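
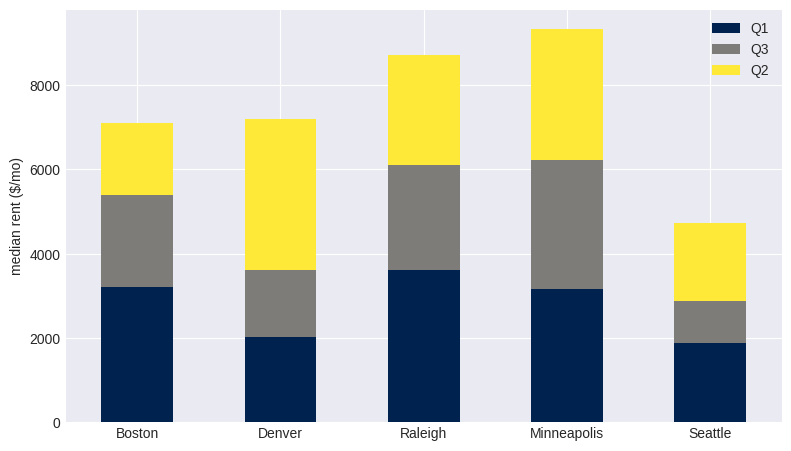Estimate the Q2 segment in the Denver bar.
≈ 3000

Q2 top ≈ 7000, bottom ≈ 4000; segment ≈ 3000.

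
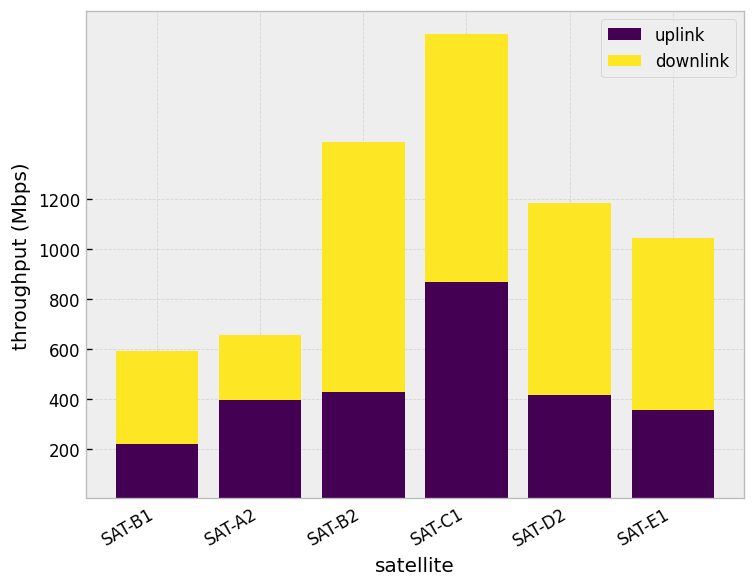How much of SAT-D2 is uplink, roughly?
uplink top ≈ 400, bottom ≈ 0; segment ≈ 400.

≈ 400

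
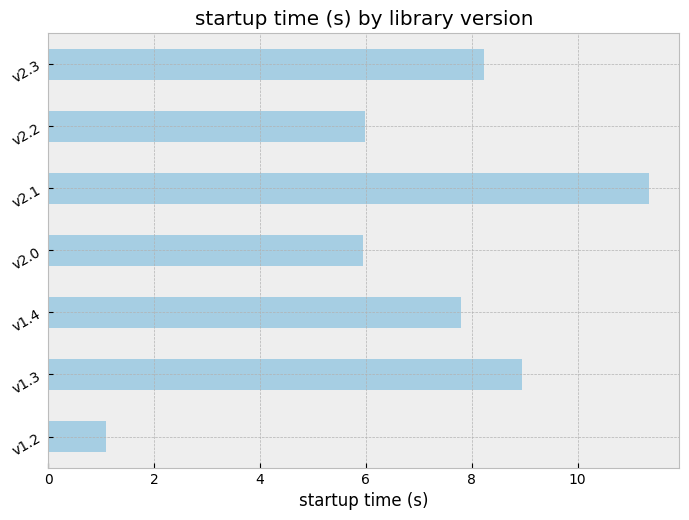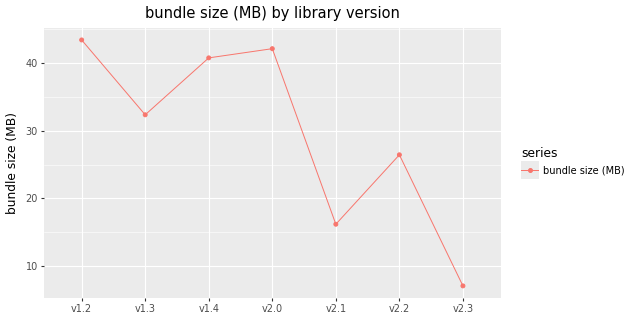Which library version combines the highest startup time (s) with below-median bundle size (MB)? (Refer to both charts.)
Chart 2 median bundle size (MB) ≈ 30; below-median library versions: v2.1, v2.2, v2.3. Among those, v2.1 has the highest startup time (s) (≈ 12).

v2.1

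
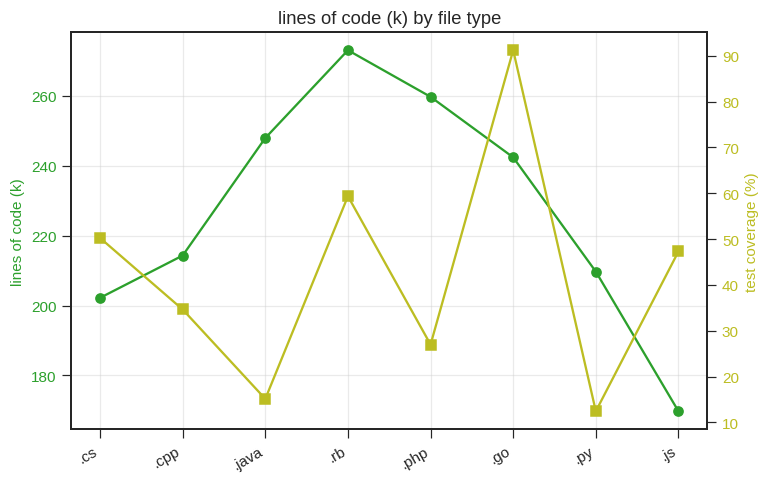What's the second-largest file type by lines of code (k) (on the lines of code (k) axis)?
Top 3 (on the lines of code (k) axis): .rb ≈ 270, .php ≈ 260, .java ≈ 250.

.php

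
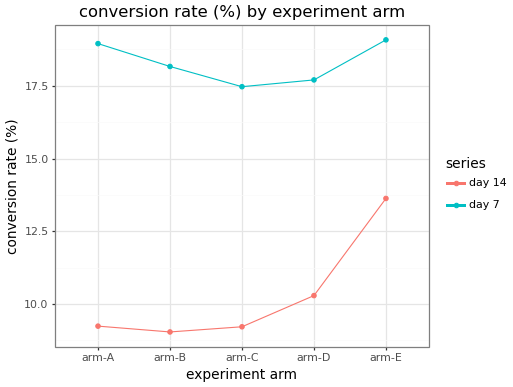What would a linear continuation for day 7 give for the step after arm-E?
≈ 20

Last three: 17, 18, 19 → slope ≈ 1/step → next ≈ 20.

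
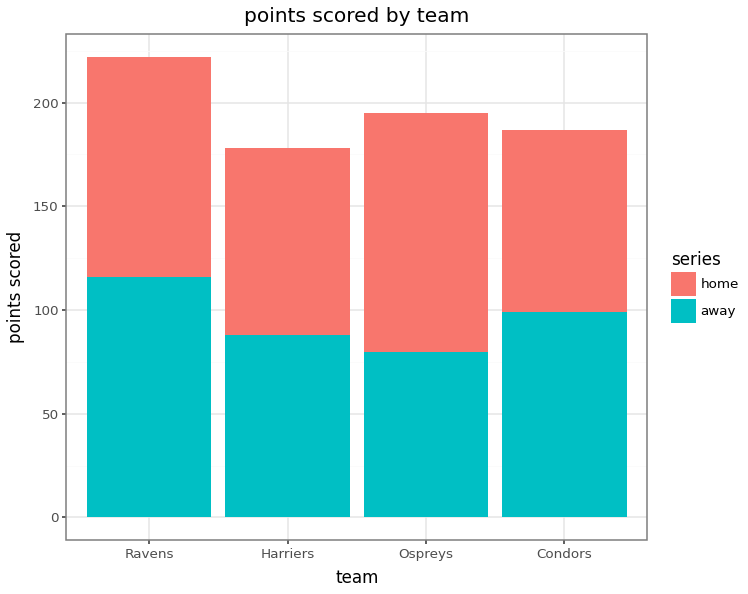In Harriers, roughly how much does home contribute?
home top ≈ 180, bottom ≈ 80; segment ≈ 100.

≈ 100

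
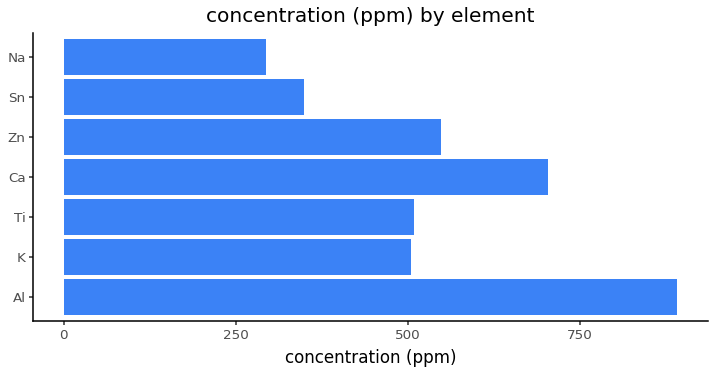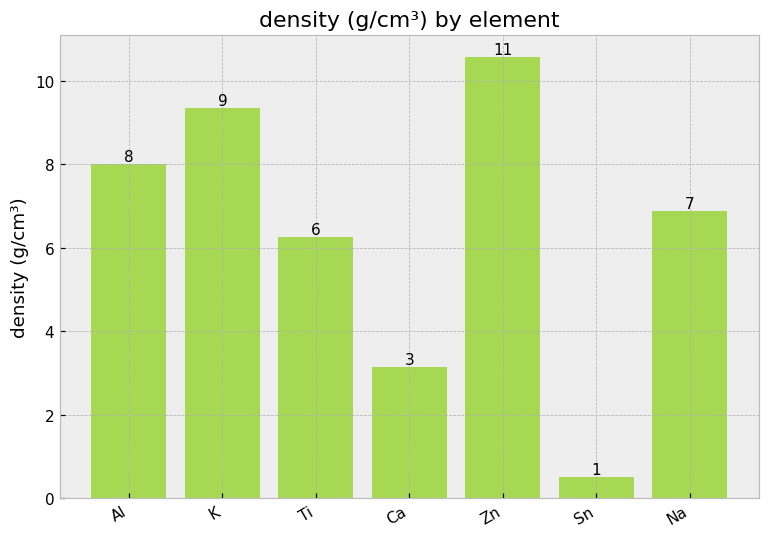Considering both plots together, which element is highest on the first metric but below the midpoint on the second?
Ca

Chart 2 median density (g/cm³) ≈ 7; below-median elements: Ti, Ca, Sn. Among those, Ca has the highest concentration (ppm) (≈ 700).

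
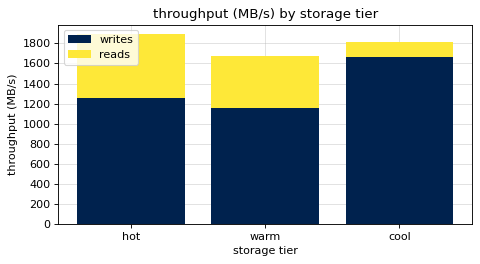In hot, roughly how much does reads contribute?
≈ 600

reads top ≈ 1800, bottom ≈ 1200; segment ≈ 600.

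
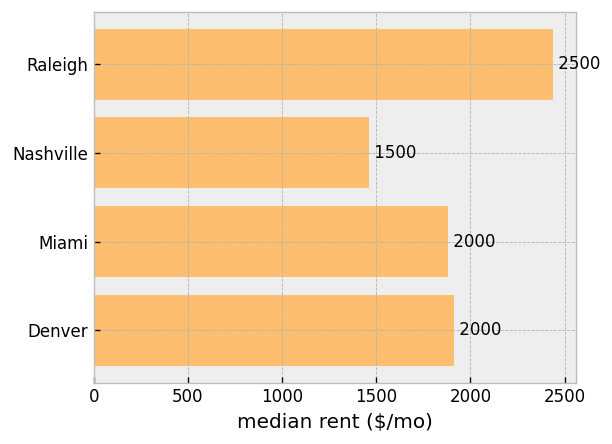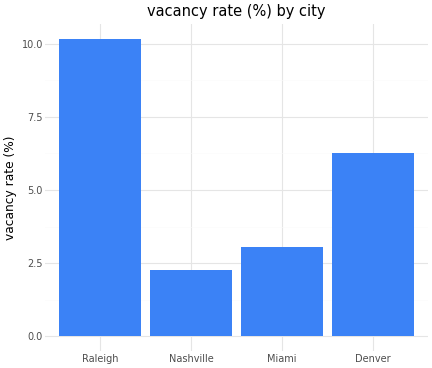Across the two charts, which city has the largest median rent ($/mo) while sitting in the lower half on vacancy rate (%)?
Chart 2 median vacancy rate (%) ≈ 5; below-median cities: Nashville, Miami. Among those, Miami has the highest median rent ($/mo) (≈ 2000).

Miami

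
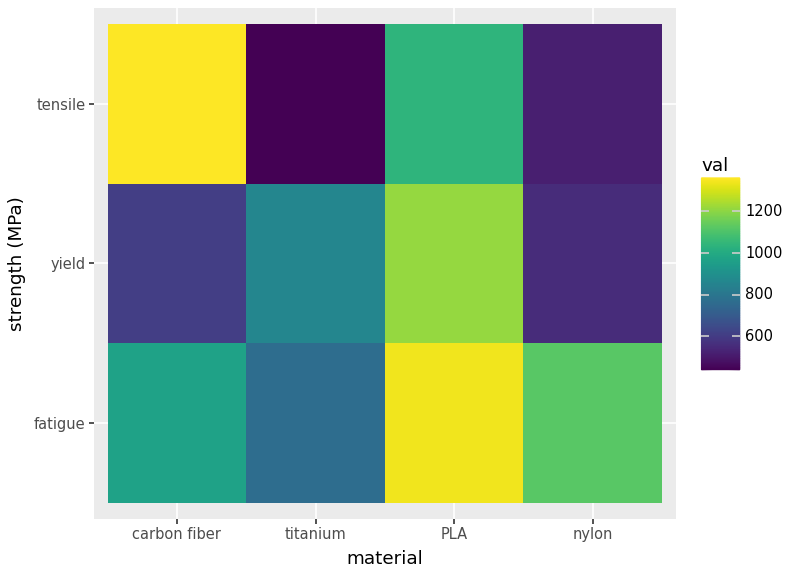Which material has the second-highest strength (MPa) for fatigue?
Top 3 for fatigue: PLA ≈ 1300, nylon ≈ 1100, carbon fiber ≈ 1000.

nylon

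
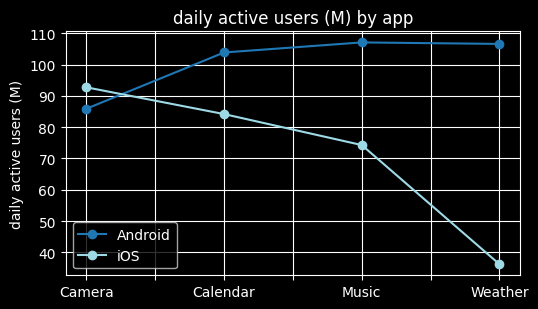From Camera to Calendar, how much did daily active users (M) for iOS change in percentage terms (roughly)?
≈ -11.1%

Camera ≈ 90, Calendar ≈ 80; (80 − 90) / 90 ≈ -11.1%.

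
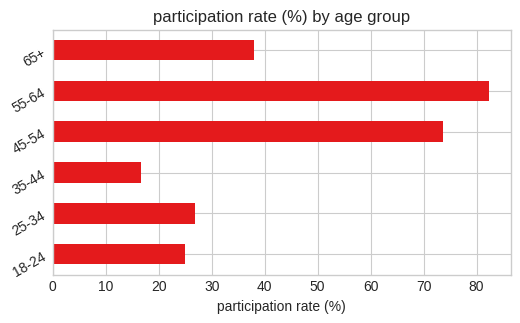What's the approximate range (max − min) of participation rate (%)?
Max 55-64 ≈ 80, min 35-44 ≈ 20; range ≈ 60.

≈ 60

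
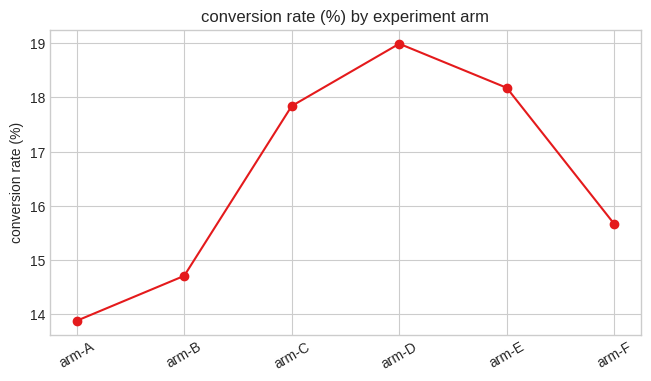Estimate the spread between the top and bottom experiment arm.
≈ 5.0

Max arm-D ≈ 19.0, min arm-A ≈ 14.0; range ≈ 5.0.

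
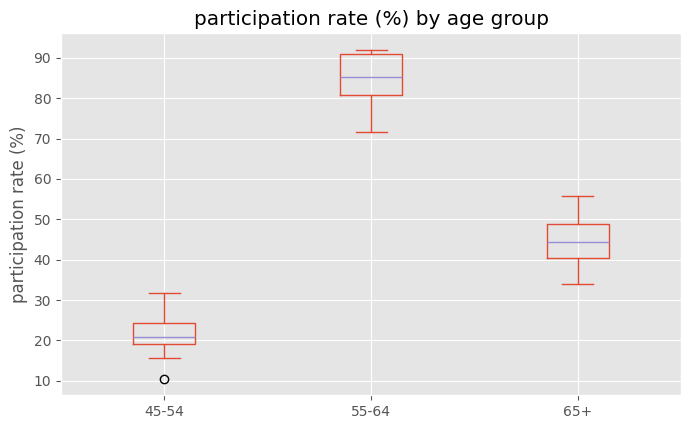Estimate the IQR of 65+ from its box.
Q3 ≈ 50, Q1 ≈ 40; IQR ≈ 10.

≈ 10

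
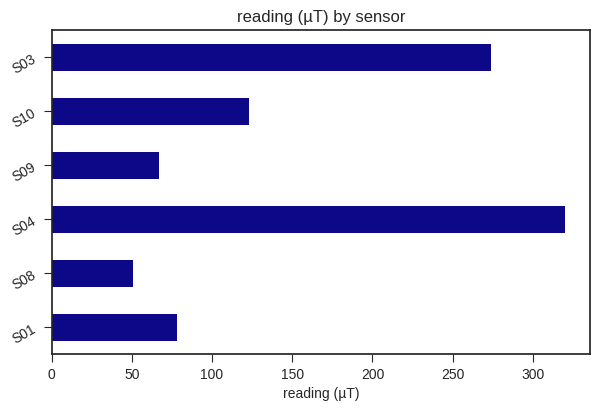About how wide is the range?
Max S04 ≈ 300, min S08 ≈ 50; range ≈ 250.

≈ 250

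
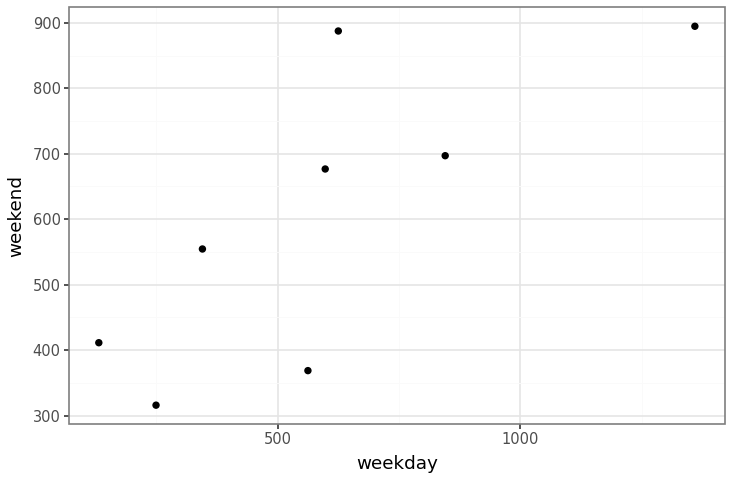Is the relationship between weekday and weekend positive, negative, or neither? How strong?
Points are positively correlated; strong (|r| ≈ 0.8).

positive, strong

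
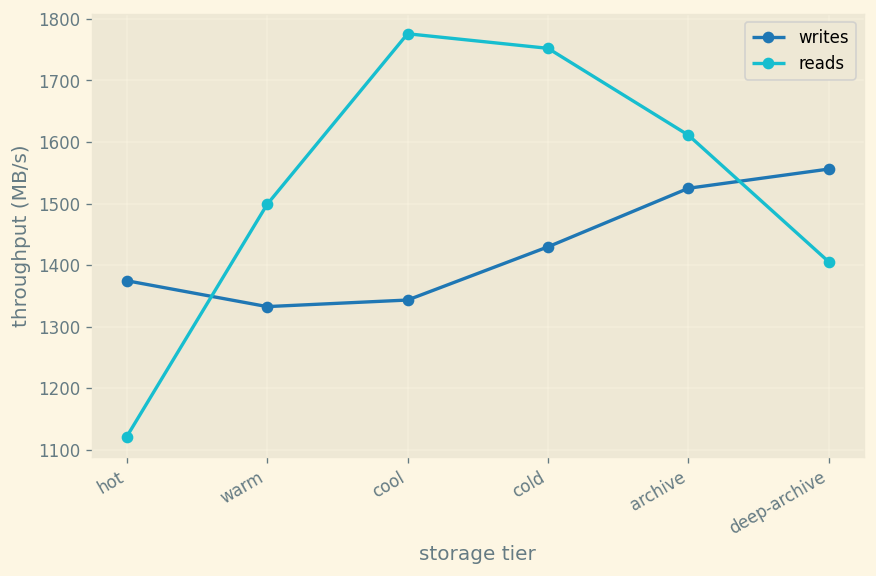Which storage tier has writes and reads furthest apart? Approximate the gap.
cool: writes ≈ 1300, reads ≈ 1800 → gap ≈ 500. Next-largest (cold) is only ≈ 400.

cool, ≈ 500 MB/s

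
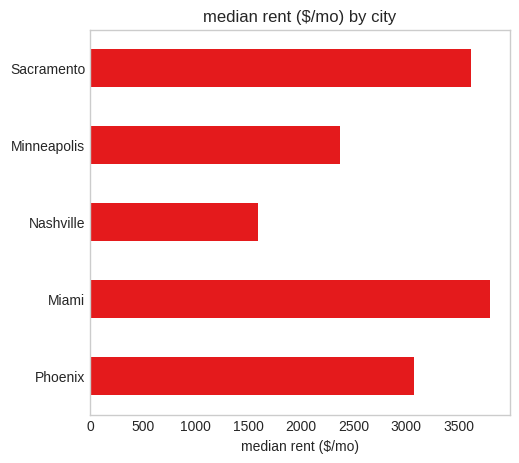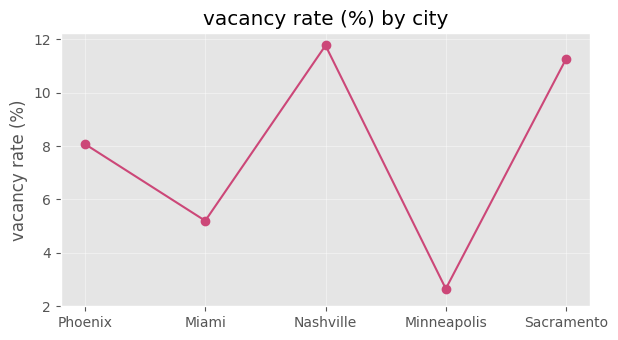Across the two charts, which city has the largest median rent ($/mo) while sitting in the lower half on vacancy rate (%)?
Miami

Chart 2 median vacancy rate (%) ≈ 8; below-median cities: Miami, Minneapolis. Among those, Miami has the highest median rent ($/mo) (≈ 4000).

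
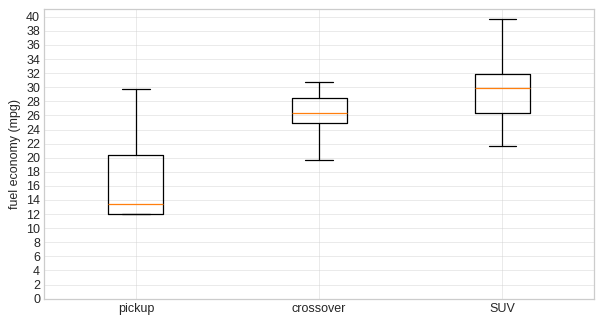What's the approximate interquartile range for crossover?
≈ 4

Q3 ≈ 28, Q1 ≈ 24; IQR ≈ 4.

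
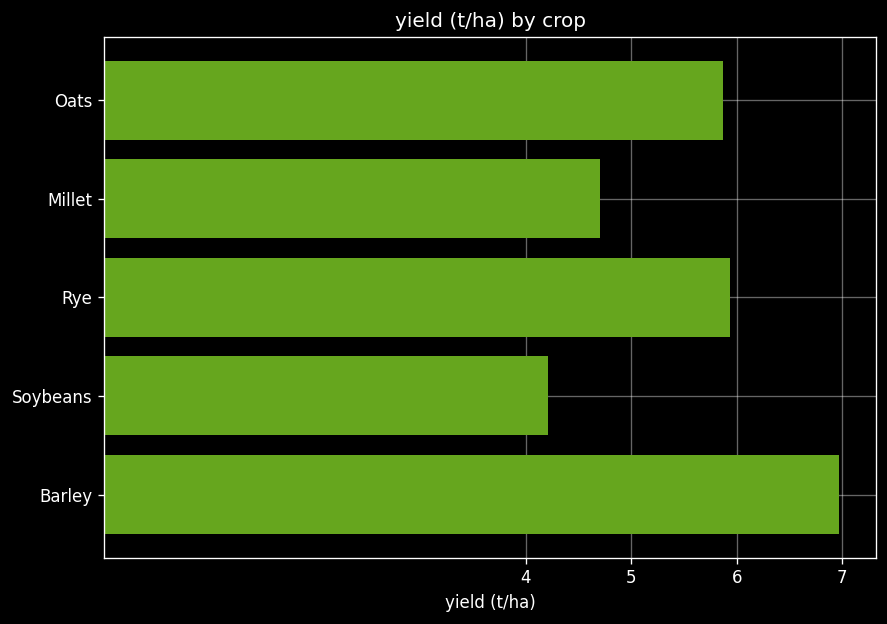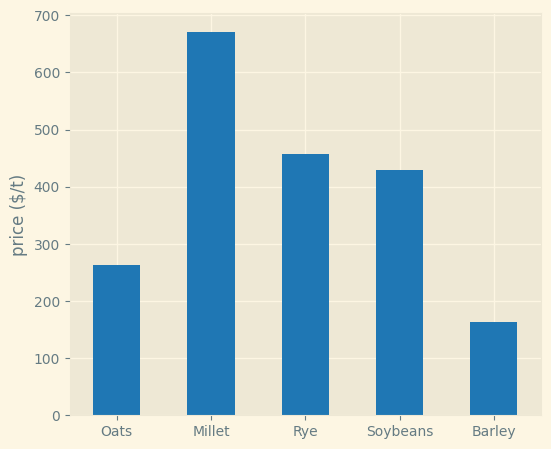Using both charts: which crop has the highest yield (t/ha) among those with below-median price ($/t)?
Barley

Chart 2 median price ($/t) ≈ 400; below-median crops: Oats, Barley. Among those, Barley has the highest yield (t/ha) (≈ 7).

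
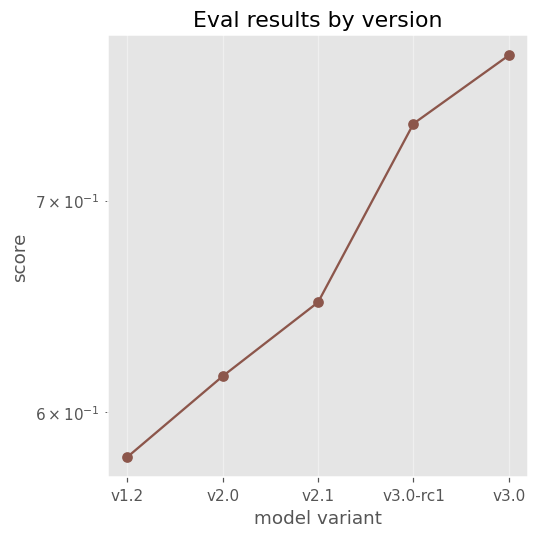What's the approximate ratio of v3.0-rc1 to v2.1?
v3.0-rc1 ≈ 0.74, v2.1 ≈ 0.66; 0.74/0.66 ≈ 1.12.

≈ 1.12×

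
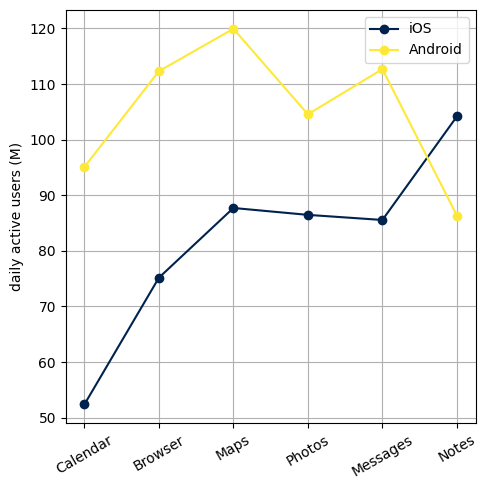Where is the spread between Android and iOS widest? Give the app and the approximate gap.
Calendar: Android ≈ 100, iOS ≈ 50 → gap ≈ 50. Next-largest (Browser) is only ≈ 30.

Calendar, ≈ 50 M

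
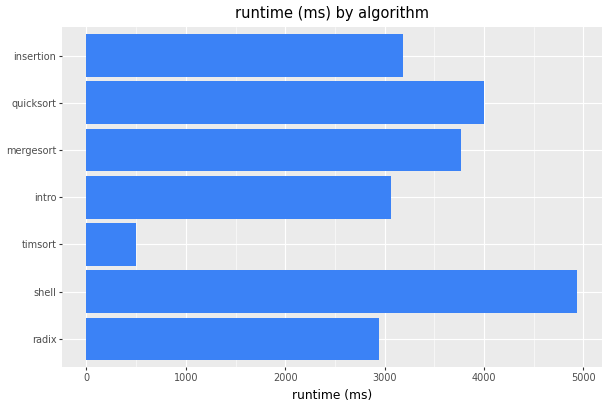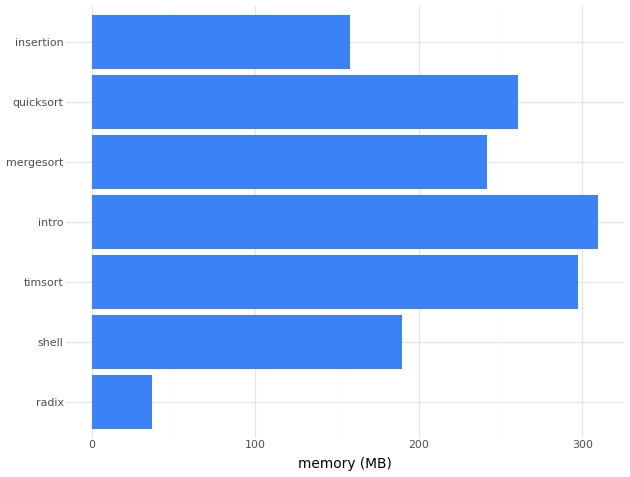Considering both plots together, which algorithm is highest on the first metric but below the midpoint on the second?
Chart 2 median memory (MB) ≈ 250; below-median algorithms: radix, shell, insertion. Among those, shell has the highest runtime (ms) (≈ 5000).

shell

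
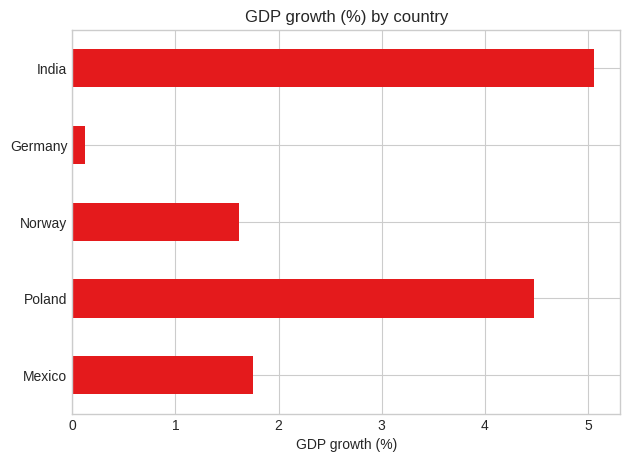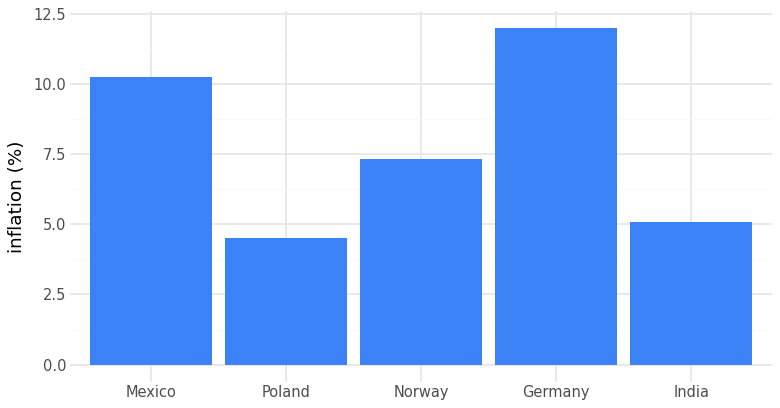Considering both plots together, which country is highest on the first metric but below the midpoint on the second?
India

Chart 2 median inflation (%) ≈ 8; below-median countries: Poland, India. Among those, India has the highest GDP growth (%) (≈ 5).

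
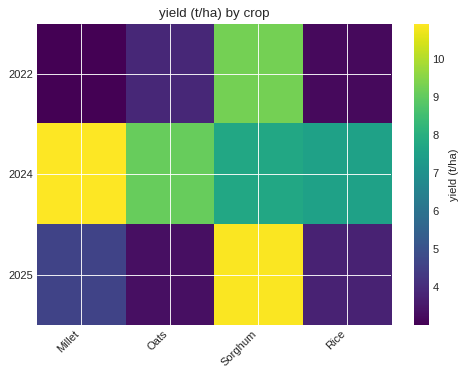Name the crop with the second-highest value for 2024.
Oats

Top 3 for 2024: Millet ≈ 11, Oats ≈ 9, Sorghum ≈ 8.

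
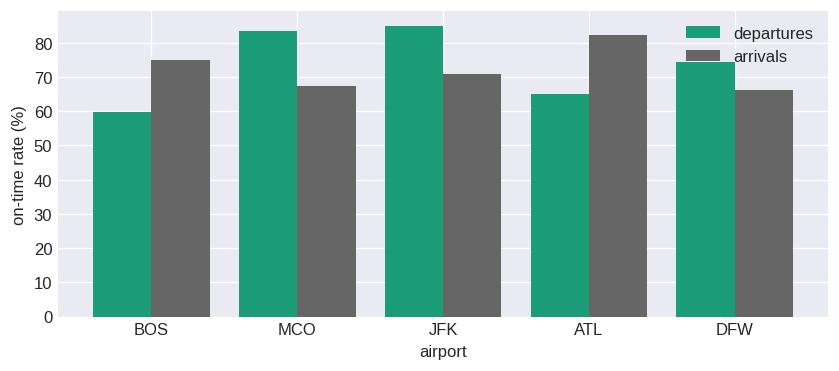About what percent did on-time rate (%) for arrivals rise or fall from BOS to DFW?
BOS ≈ 80, DFW ≈ 70; (70 − 80) / 80 ≈ -12.5%.

≈ -12.5%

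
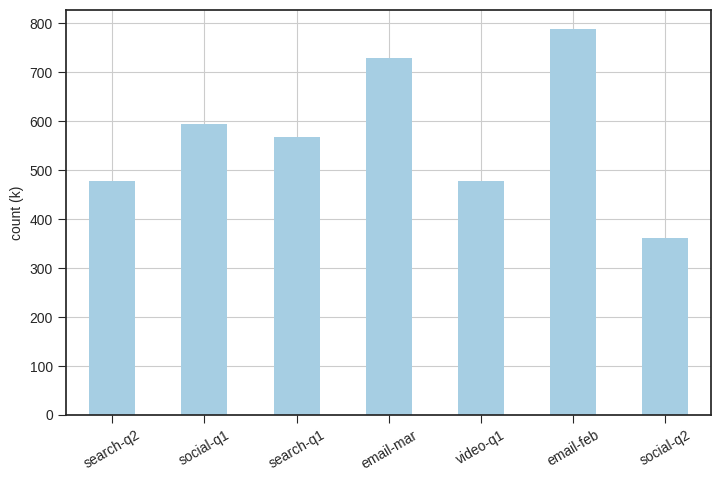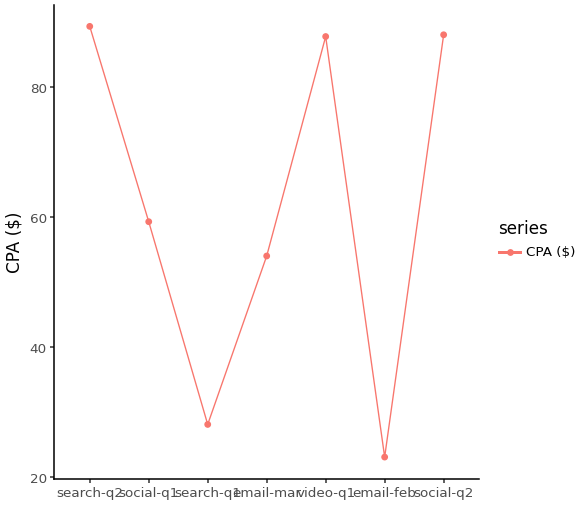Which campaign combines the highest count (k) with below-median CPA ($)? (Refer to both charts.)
email-feb

Chart 2 median CPA ($) ≈ 60; below-median campaigns: search-q1, email-mar, email-feb. Among those, email-feb has the highest count (k) (≈ 800).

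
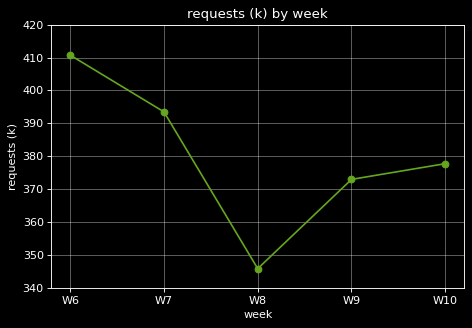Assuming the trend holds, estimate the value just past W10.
Last three: 350, 370, 380 → slope ≈ 15/step → next ≈ 395.

≈ 395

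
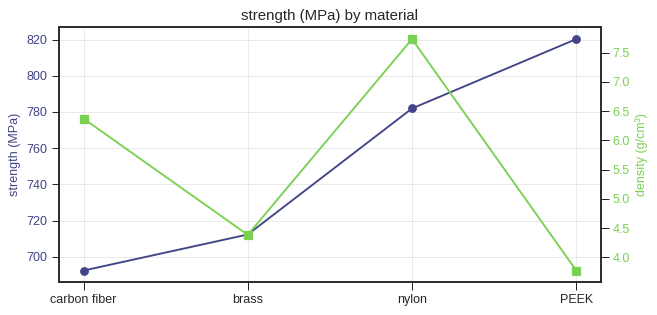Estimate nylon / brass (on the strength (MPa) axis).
nylon ≈ 780, brass ≈ 720; 780/720 ≈ 1.08.

≈ 1.08×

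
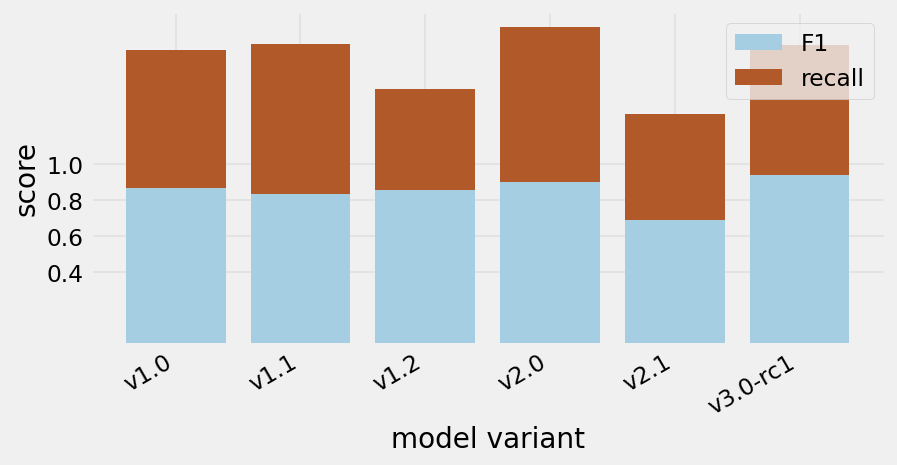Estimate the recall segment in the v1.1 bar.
recall top ≈ 1.6, bottom ≈ 0.8; segment ≈ 0.8.

≈ 0.8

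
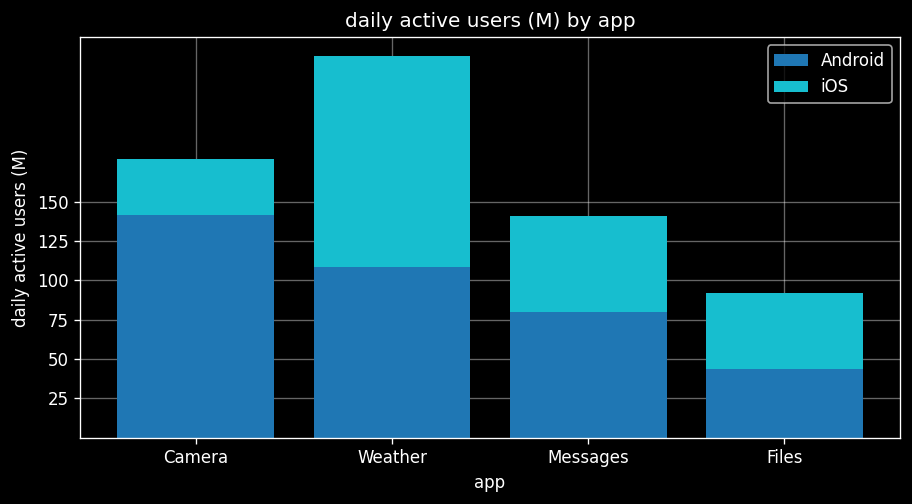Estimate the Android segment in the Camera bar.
≈ 150

Android top ≈ 150, bottom ≈ 0; segment ≈ 150.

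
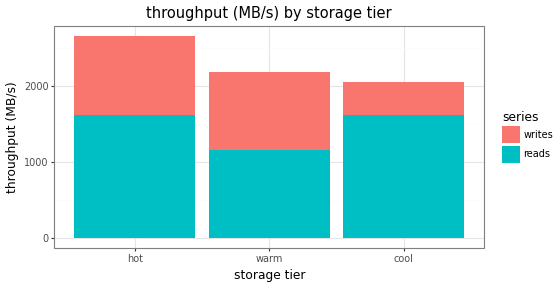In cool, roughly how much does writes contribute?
≈ 500

writes top ≈ 2000, bottom ≈ 1500; segment ≈ 500.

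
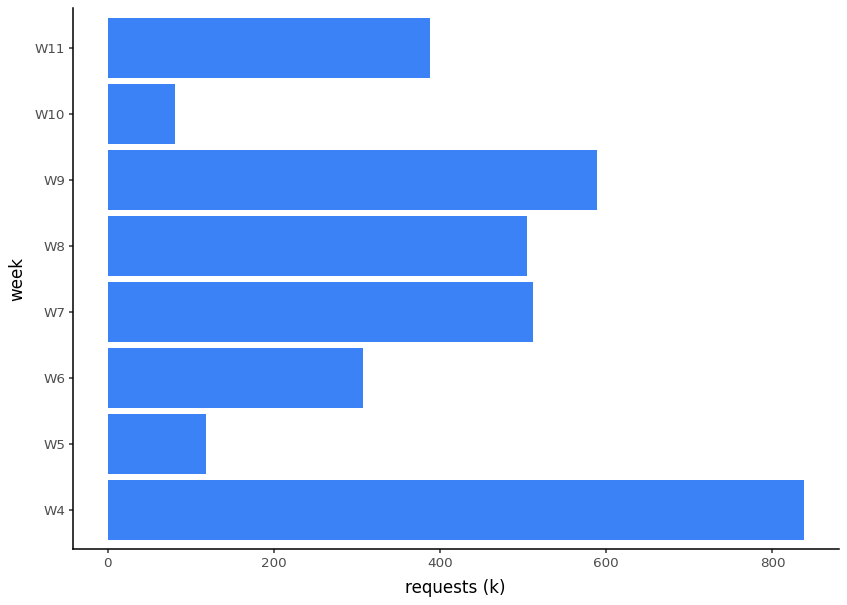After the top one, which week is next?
Top 3: W4 ≈ 800, W9 ≈ 600, W7 ≈ 500.

W9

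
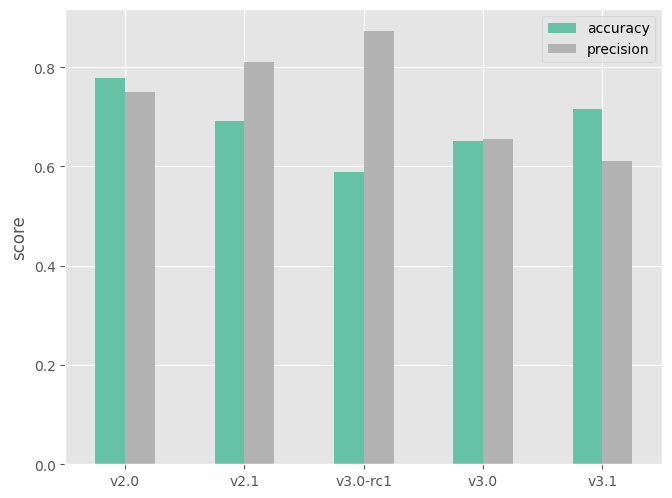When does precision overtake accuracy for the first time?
v2.0: precision ≈ 0.7 vs accuracy ≈ 0.8 (not yet); v2.1: precision ≈ 0.8 vs accuracy ≈ 0.7 (first crossover).

v2.1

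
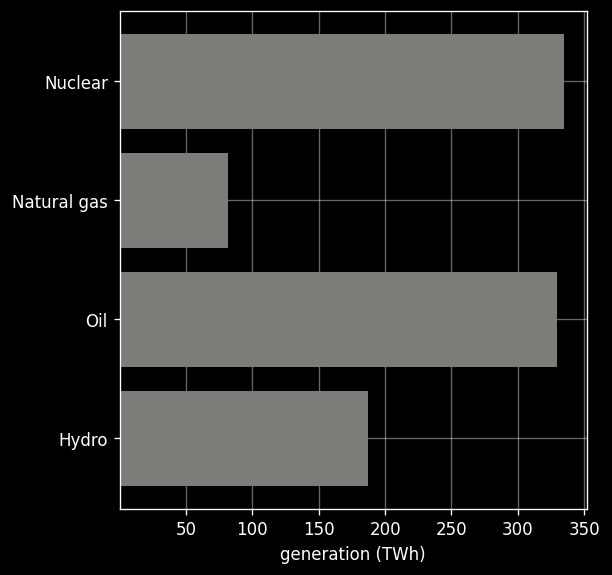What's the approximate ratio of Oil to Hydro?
Oil ≈ 350, Hydro ≈ 200; 350/200 ≈ 1.75.

≈ 1.75×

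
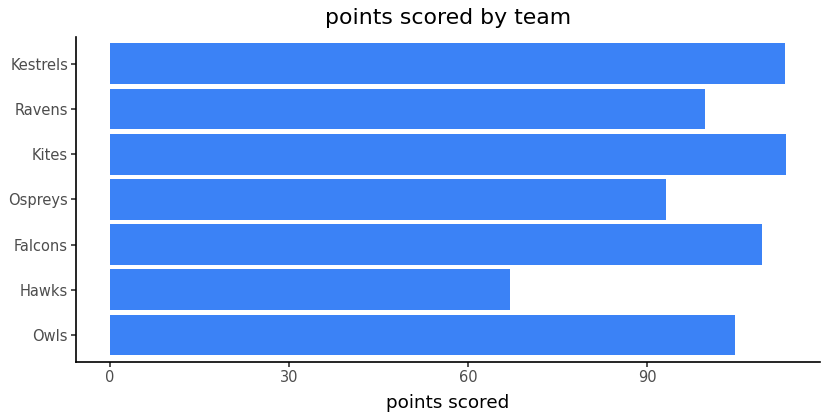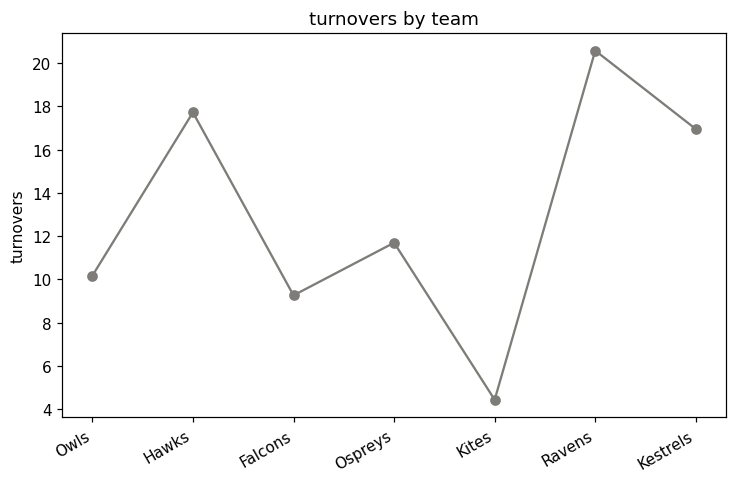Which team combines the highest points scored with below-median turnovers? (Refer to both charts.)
Kites

Chart 2 median turnovers ≈ 12; below-median teams: Owls, Falcons, Kites. Among those, Kites has the highest points scored (≈ 120).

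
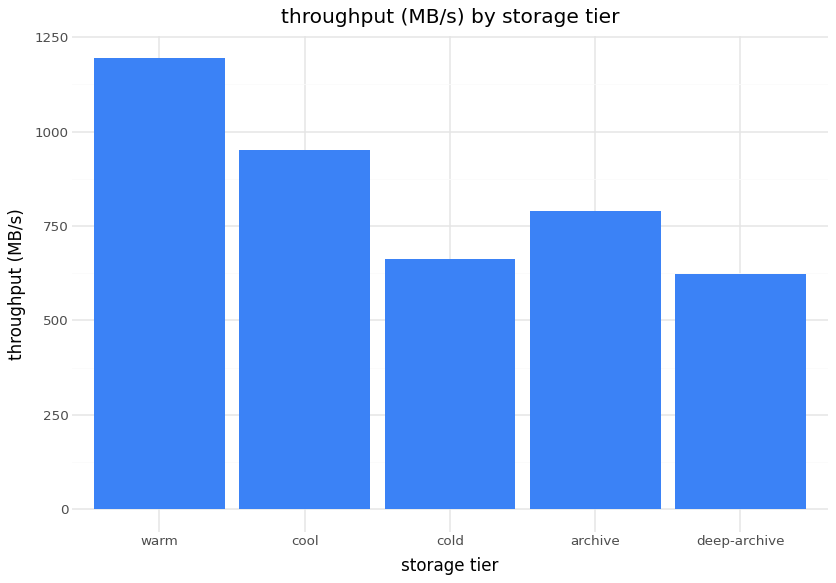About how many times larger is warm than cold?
≈ 1.71×

warm ≈ 1200, cold ≈ 700; 1200/700 ≈ 1.71.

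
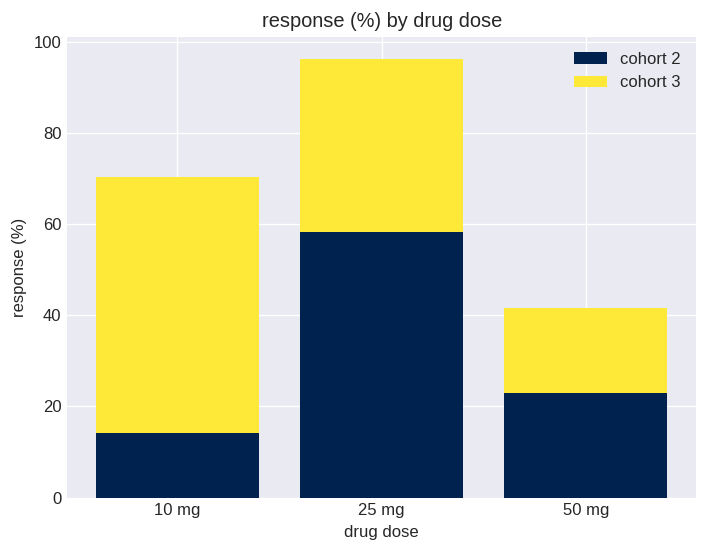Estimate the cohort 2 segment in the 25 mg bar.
≈ 60

cohort 2 top ≈ 60, bottom ≈ 0; segment ≈ 60.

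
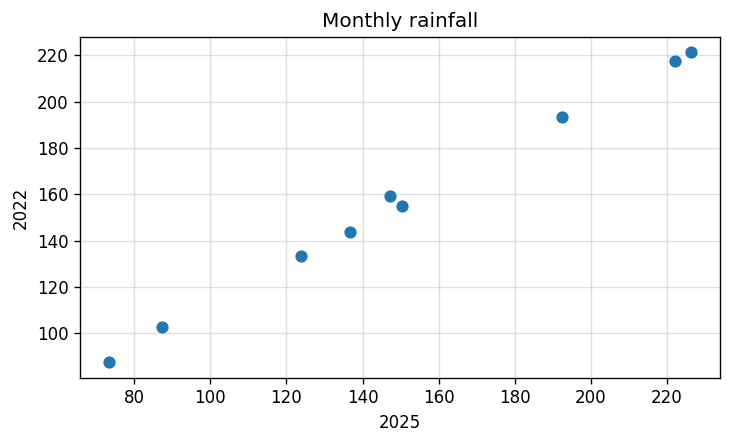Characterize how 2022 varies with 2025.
Points are positively correlated; strong (|r| ≈ 1.0).

positive, strong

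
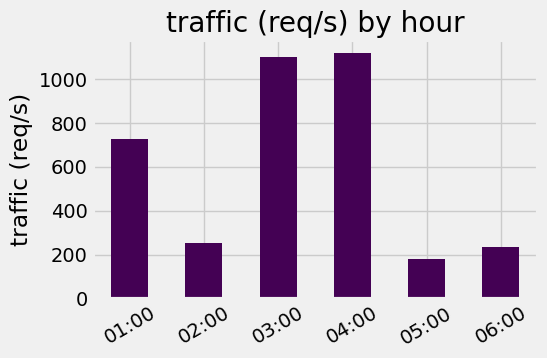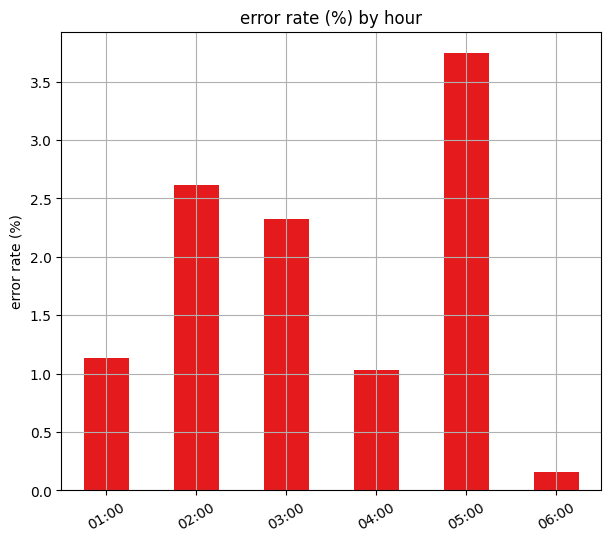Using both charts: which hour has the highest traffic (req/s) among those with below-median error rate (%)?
04:00

Chart 2 median error rate (%) ≈ 1.5; below-median hours: 01:00, 04:00, 06:00. Among those, 04:00 has the highest traffic (req/s) (≈ 1200).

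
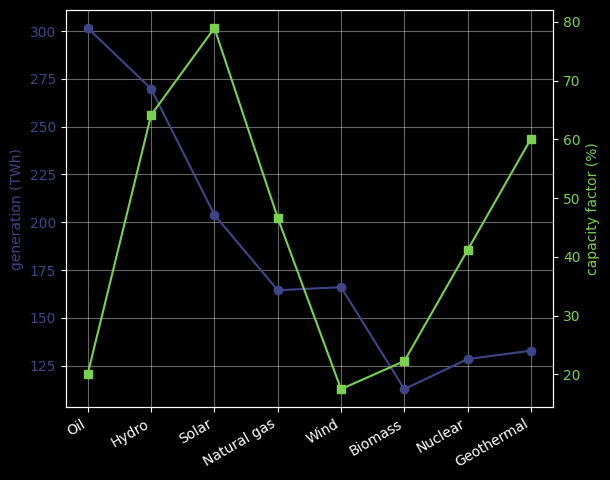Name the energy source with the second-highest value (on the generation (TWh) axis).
Top 3 (on the generation (TWh) axis): Oil ≈ 300, Hydro ≈ 260, Solar ≈ 200.

Hydro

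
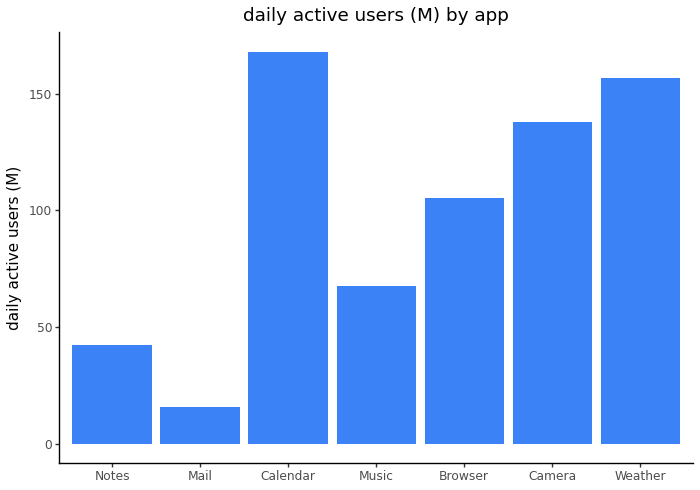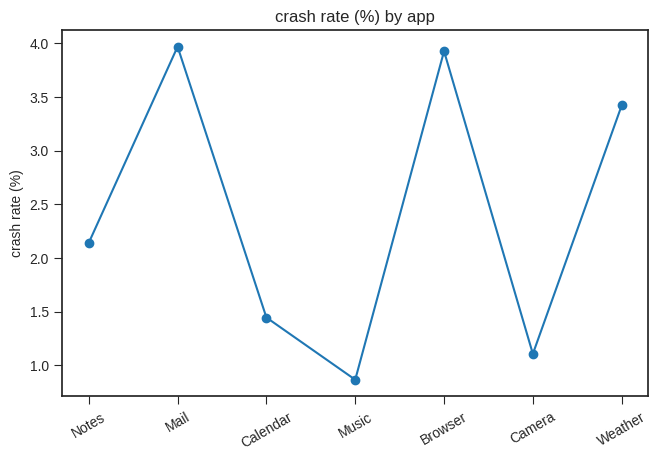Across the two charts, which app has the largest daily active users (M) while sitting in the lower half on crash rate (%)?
Calendar

Chart 2 median crash rate (%) ≈ 2; below-median apps: Calendar, Music, Camera. Among those, Calendar has the highest daily active users (M) (≈ 160).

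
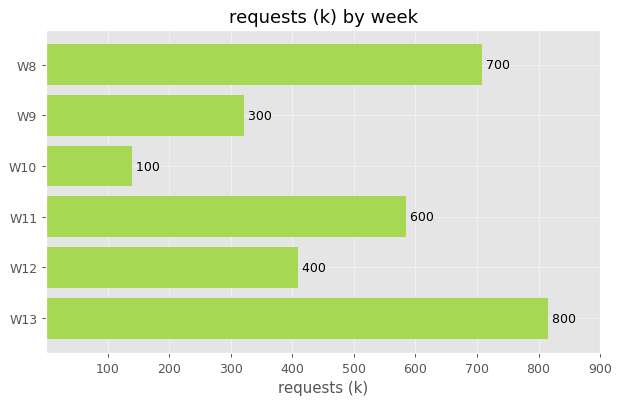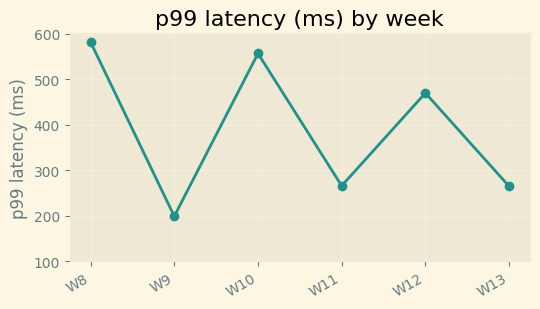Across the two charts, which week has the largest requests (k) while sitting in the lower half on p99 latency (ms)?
W13

Chart 2 median p99 latency (ms) ≈ 400; below-median weeks: W9, W11, W13. Among those, W13 has the highest requests (k) (≈ 800).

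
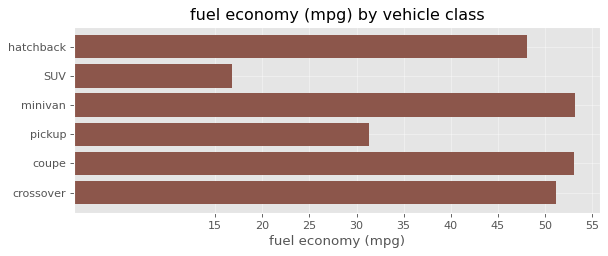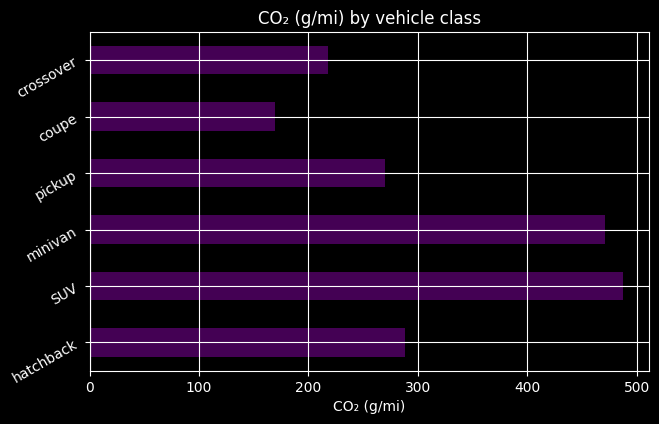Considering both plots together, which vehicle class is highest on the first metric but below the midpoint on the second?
coupe

Chart 2 median CO₂ (g/mi) ≈ 300; below-median vehicle classes: pickup, coupe, crossover. Among those, coupe has the highest fuel economy (mpg) (≈ 55).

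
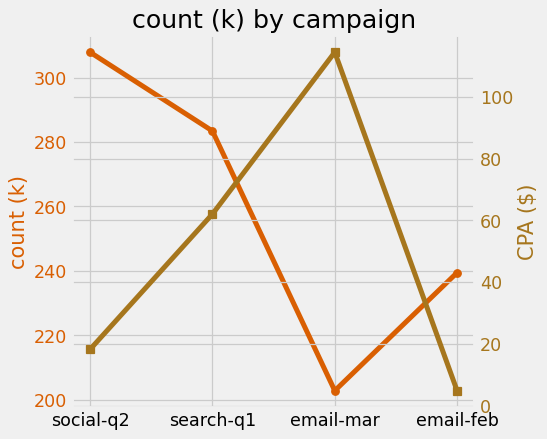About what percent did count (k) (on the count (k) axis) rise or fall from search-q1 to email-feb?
≈ -14.3%

search-q1 ≈ 280, email-feb ≈ 240; (240 − 280) / 280 ≈ -14.3%.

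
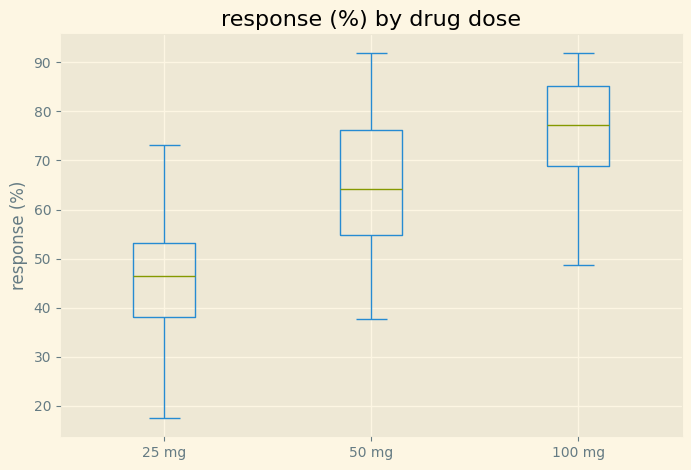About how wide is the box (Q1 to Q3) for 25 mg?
Q3 ≈ 55, Q1 ≈ 40; IQR ≈ 15.

≈ 15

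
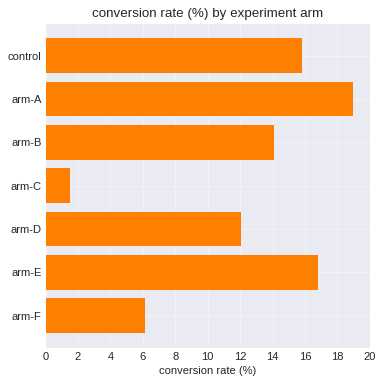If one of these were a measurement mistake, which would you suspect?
arm-C

arm-C ≈ 2; the rest sit between ≈ 6 and ≈ 18.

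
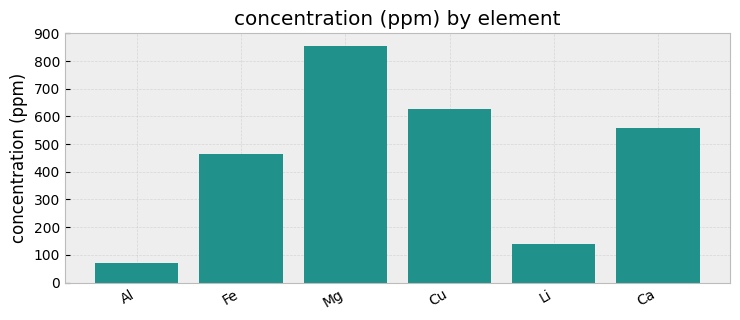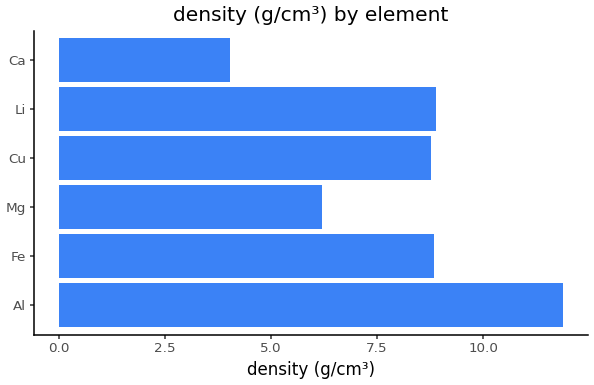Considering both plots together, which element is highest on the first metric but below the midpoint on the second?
Chart 2 median density (g/cm³) ≈ 8; below-median elements: Mg, Cu, Ca. Among those, Mg has the highest concentration (ppm) (≈ 900).

Mg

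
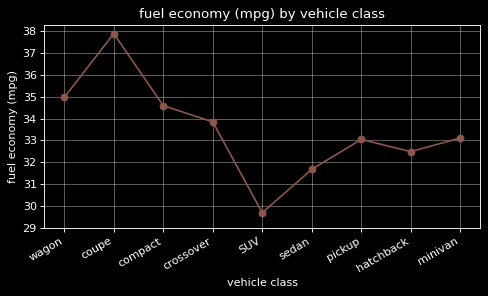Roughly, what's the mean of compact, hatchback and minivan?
(35 + 32 + 33) / 3 ≈ 33.

≈ 33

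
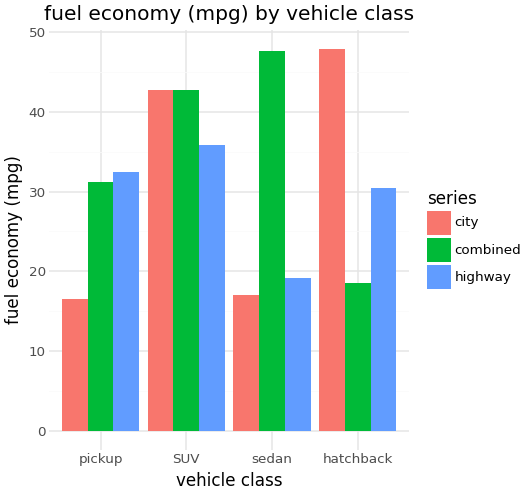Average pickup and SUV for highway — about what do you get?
≈ 32

(30 + 35) / 2 ≈ 32.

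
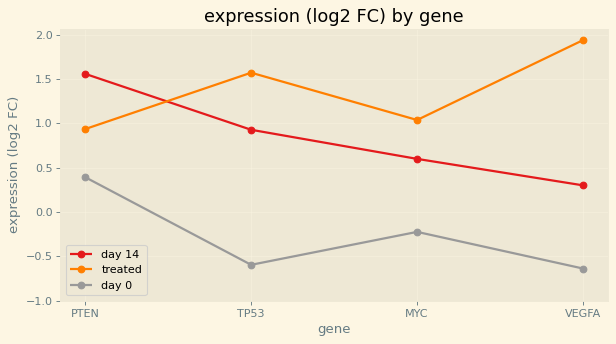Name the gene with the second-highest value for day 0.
Top 3 for day 0: PTEN ≈ 0.5, MYC ≈ 0.0, TP53 ≈ -0.5.

MYC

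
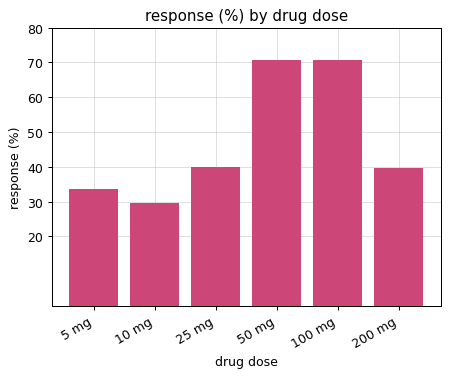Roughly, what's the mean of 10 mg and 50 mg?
(30 + 70) / 2 ≈ 50.

≈ 50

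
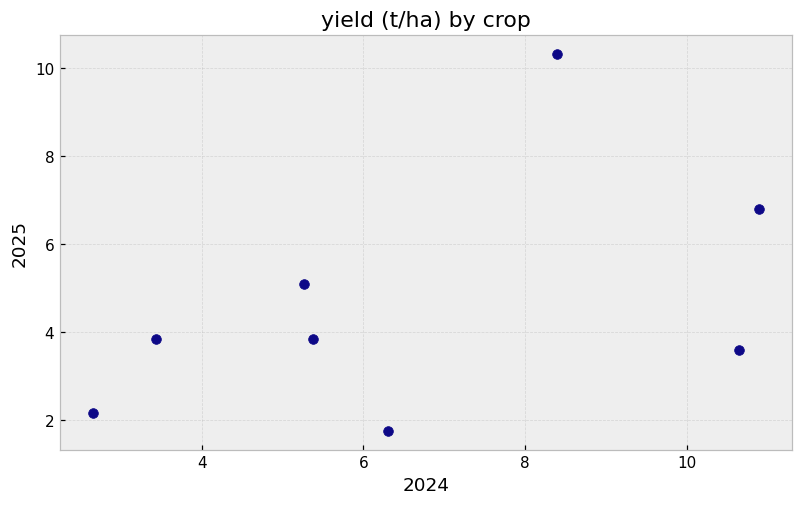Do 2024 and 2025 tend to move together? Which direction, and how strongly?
Points are positively correlated; moderate (|r| ≈ 0.5).

positive, moderate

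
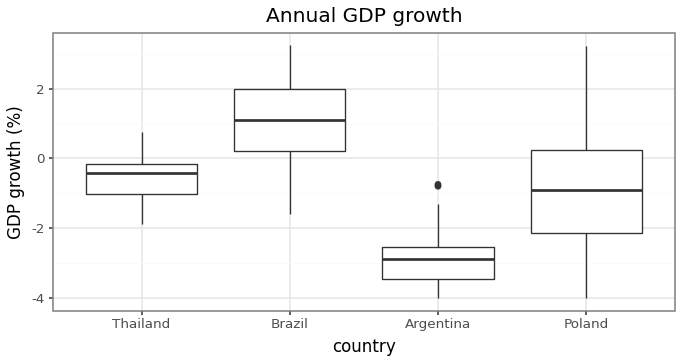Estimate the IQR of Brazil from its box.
Q3 ≈ 2.0, Q1 ≈ 0.0; IQR ≈ 2.0.

≈ 2.0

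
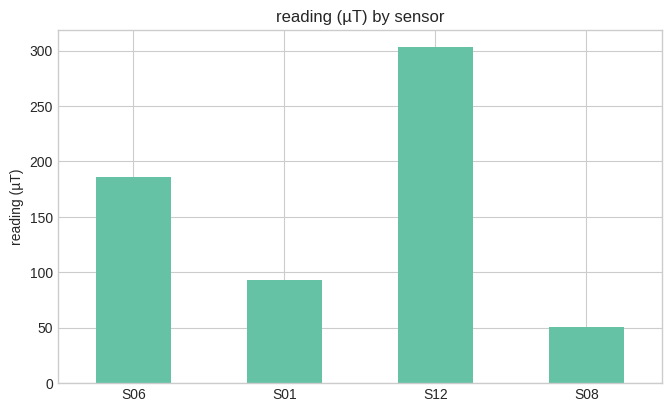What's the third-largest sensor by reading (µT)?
S01

Top 4: S12 ≈ 300, S06 ≈ 200, S01 ≈ 100, S08 ≈ 50.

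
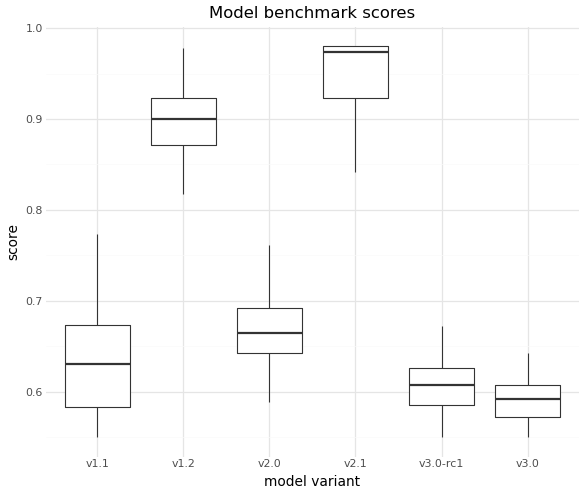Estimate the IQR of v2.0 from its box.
≈ 0.05

Q3 ≈ 0.70, Q1 ≈ 0.65; IQR ≈ 0.05.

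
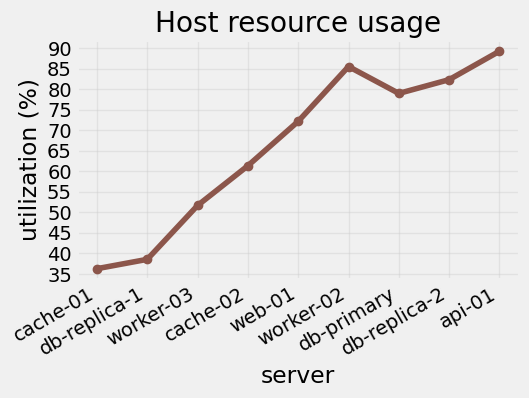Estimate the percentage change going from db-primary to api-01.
db-primary ≈ 80, api-01 ≈ 90; (90 − 80) / 80 ≈ +12.5%.

≈ +12.5%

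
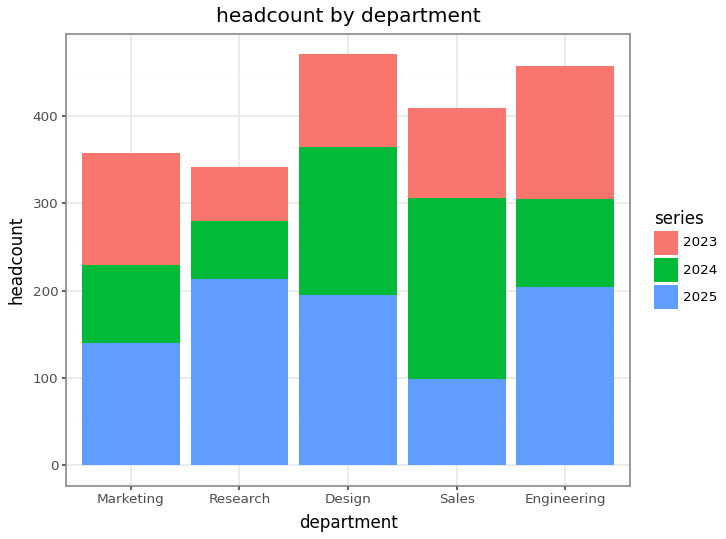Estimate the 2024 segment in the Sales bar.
≈ 200

2024 top ≈ 300, bottom ≈ 100; segment ≈ 200.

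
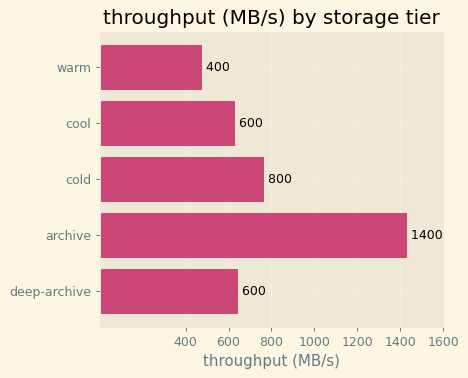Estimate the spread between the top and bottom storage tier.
≈ 1000

Max archive ≈ 1400, min warm ≈ 400; range ≈ 1000.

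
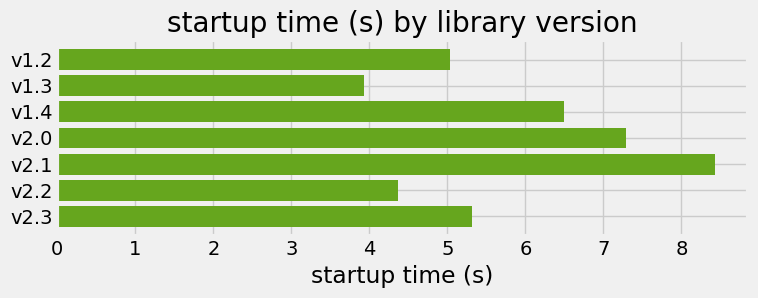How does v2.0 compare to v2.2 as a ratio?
v2.0 ≈ 7, v2.2 ≈ 4; 7/4 ≈ 1.75.

≈ 1.75×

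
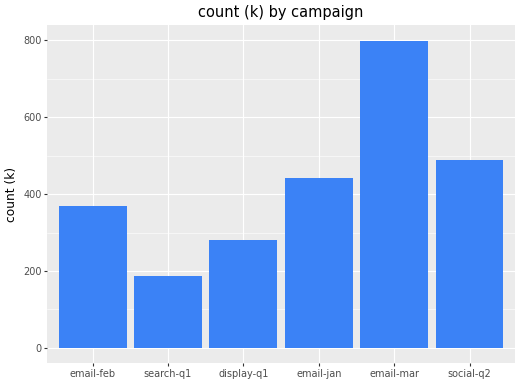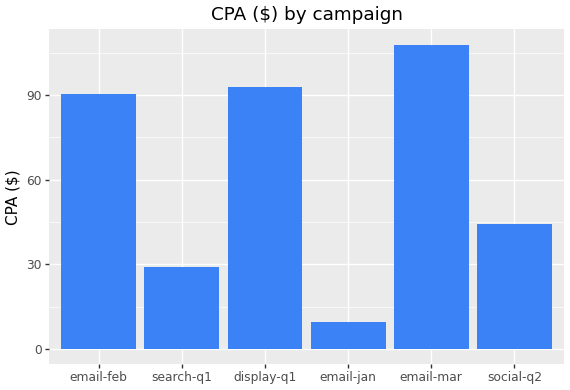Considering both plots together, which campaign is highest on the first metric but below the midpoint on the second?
Chart 2 median CPA ($) ≈ 70; below-median campaigns: search-q1, email-jan, social-q2. Among those, social-q2 has the highest count (k) (≈ 500).

social-q2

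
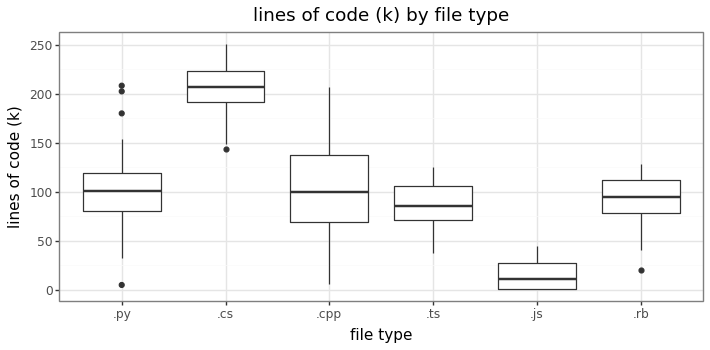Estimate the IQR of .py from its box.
Q3 ≈ 120, Q1 ≈ 80; IQR ≈ 40.

≈ 40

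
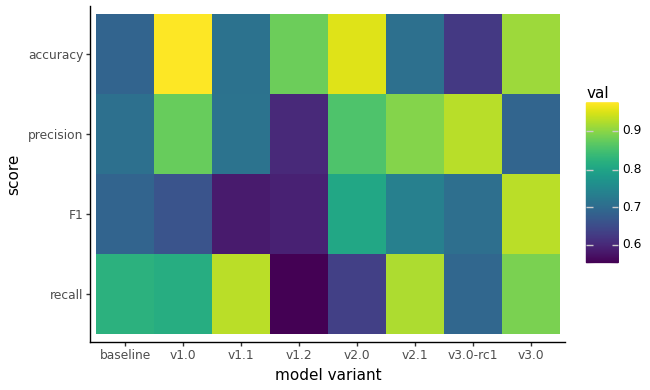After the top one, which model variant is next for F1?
Top 3 for F1: v3.0 ≈ 0.95, v2.0 ≈ 0.80, v2.1 ≈ 0.75.

v2.0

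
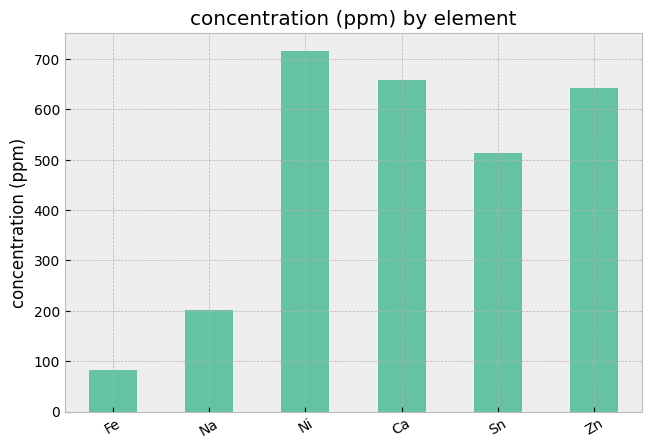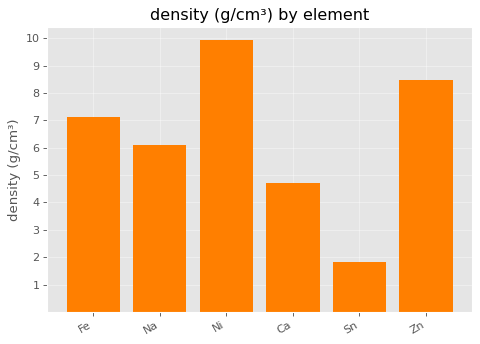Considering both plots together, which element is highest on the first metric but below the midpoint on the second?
Ca

Chart 2 median density (g/cm³) ≈ 7; below-median elements: Na, Ca, Sn. Among those, Ca has the highest concentration (ppm) (≈ 700).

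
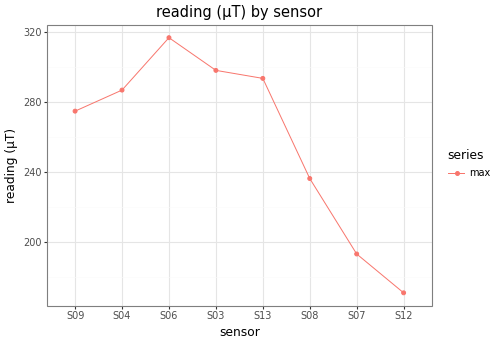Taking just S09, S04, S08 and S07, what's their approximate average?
(280 + 280 + 240 + 200) / 4 ≈ 250.

≈ 250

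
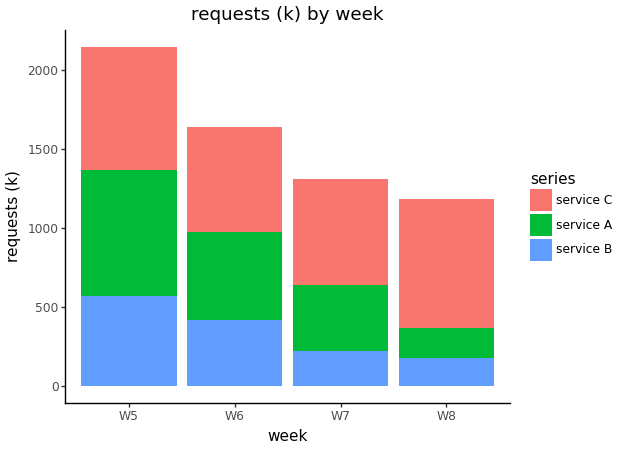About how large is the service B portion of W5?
service B top ≈ 600, bottom ≈ 0; segment ≈ 600.

≈ 600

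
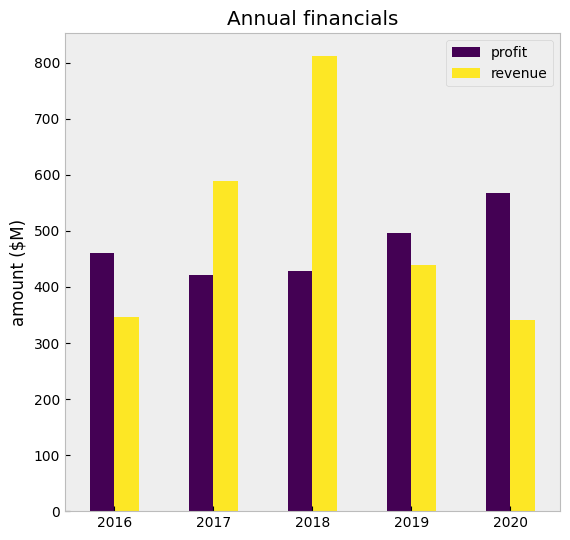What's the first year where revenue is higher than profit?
2016: revenue ≈ 300 vs profit ≈ 500 (not yet); 2017: revenue ≈ 600 vs profit ≈ 400 (first crossover).

2017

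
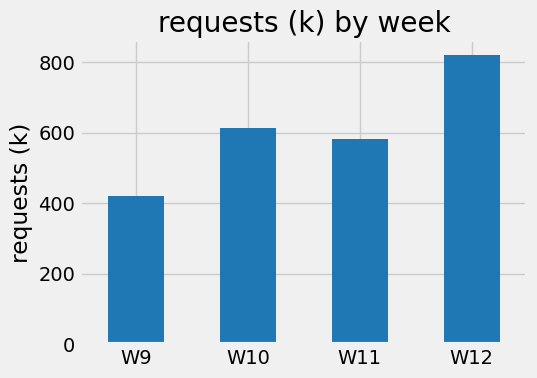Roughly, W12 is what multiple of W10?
W12 ≈ 800, W10 ≈ 600; 800/600 ≈ 1.33.

≈ 1.33×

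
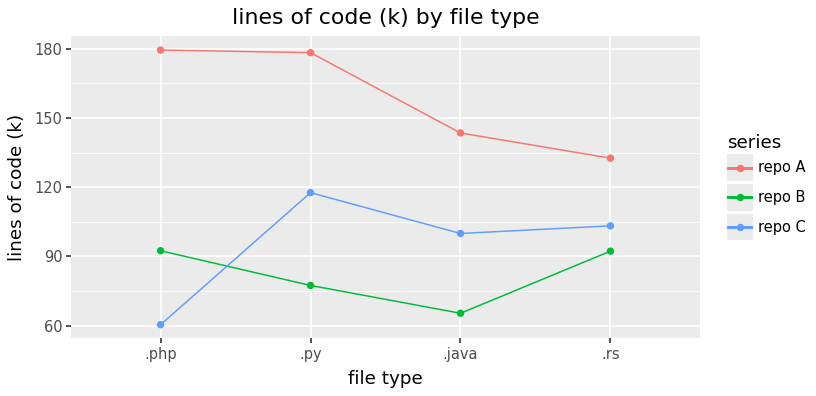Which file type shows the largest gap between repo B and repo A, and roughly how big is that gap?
.py: repo B ≈ 80, repo A ≈ 180 → gap ≈ 100. Next-largest (.php) is only ≈ 90.

.py, ≈ 100 k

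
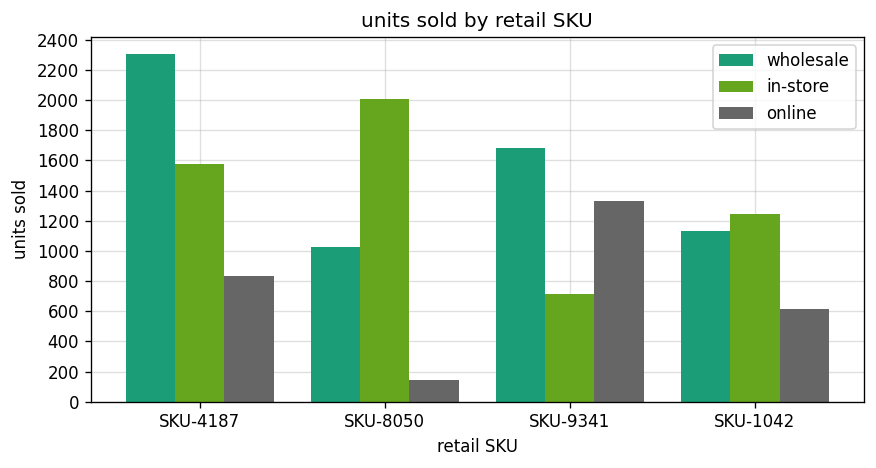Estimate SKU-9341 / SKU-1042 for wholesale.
≈ 1.33×

SKU-9341 ≈ 1600, SKU-1042 ≈ 1200; 1600/1200 ≈ 1.33.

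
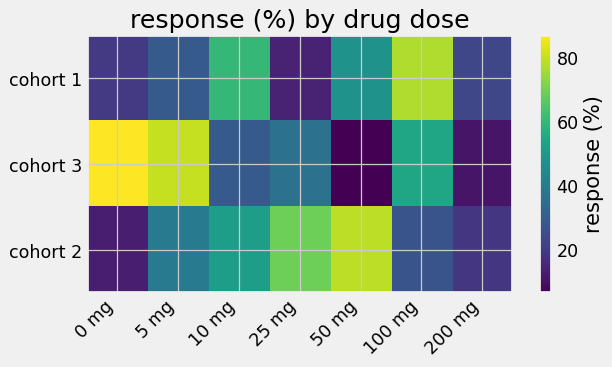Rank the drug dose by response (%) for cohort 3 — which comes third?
Top 4 for cohort 3: 0 mg ≈ 90, 5 mg ≈ 80, 100 mg ≈ 50, 25 mg ≈ 40.

100 mg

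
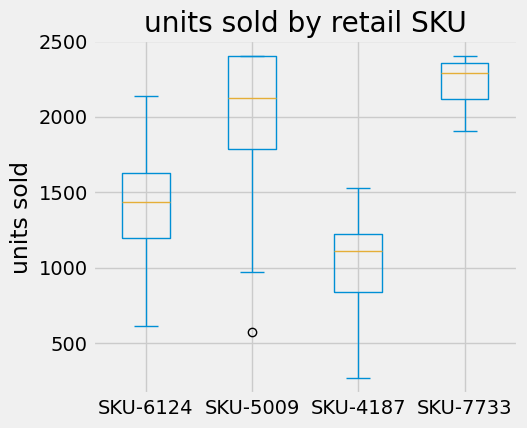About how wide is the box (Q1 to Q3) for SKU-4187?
Q3 ≈ 1200, Q1 ≈ 800; IQR ≈ 400.

≈ 400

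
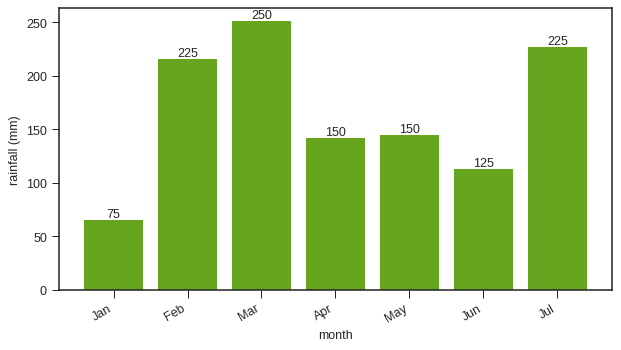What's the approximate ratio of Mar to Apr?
Mar ≈ 250, Apr ≈ 150; 250/150 ≈ 1.67.

≈ 1.67×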